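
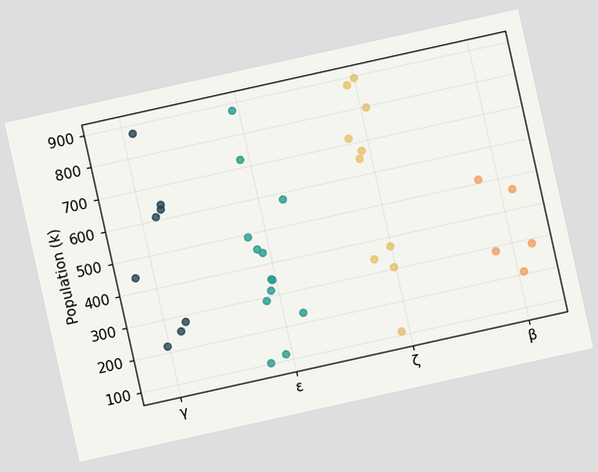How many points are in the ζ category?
10

The chart is tilted about 13° counter-clockwise. Counting the markers in the ζ column gives 10.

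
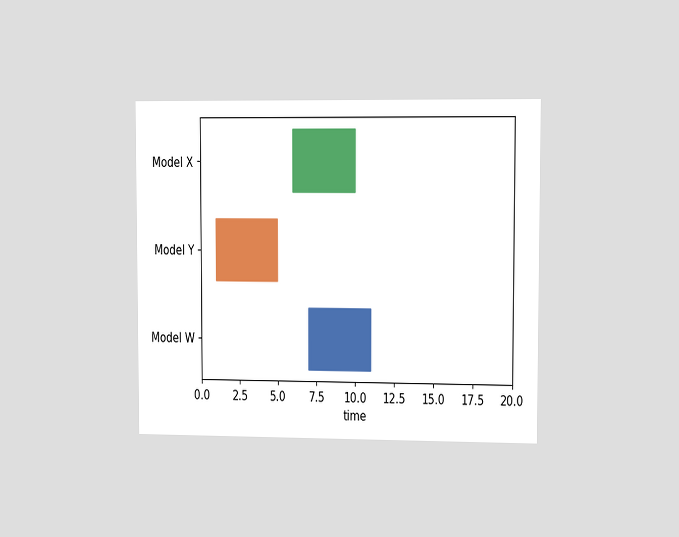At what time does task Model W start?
7

The chart is viewed slightly from the right. The Model W bar begins at t=7.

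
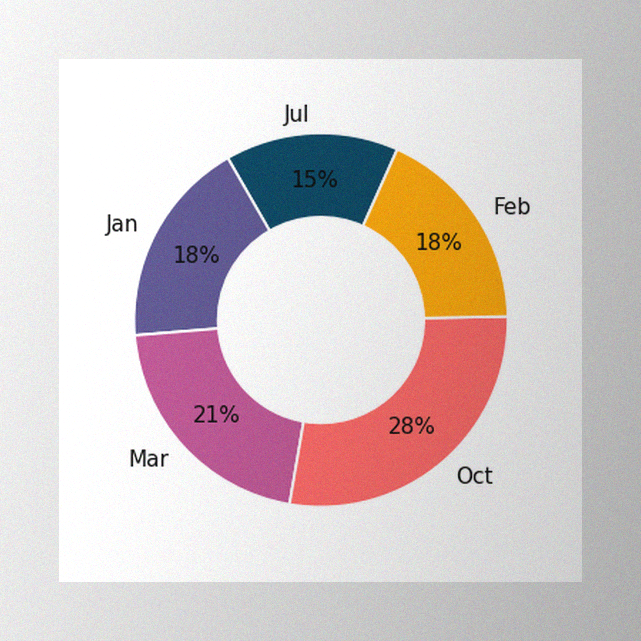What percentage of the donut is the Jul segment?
The image has some photo noise and uneven lighting. The Jul segment takes up 15% of the ring.

15%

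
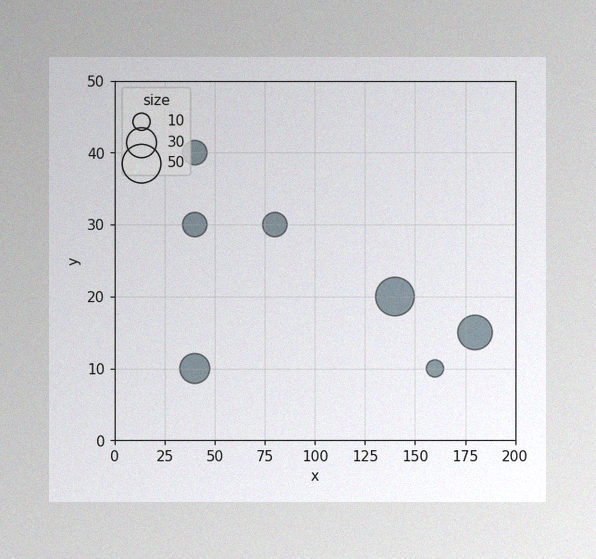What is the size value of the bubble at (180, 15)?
The image has some photo noise and uneven lighting. Matching the bubble at (180, 15) against the size legend gives 40.

40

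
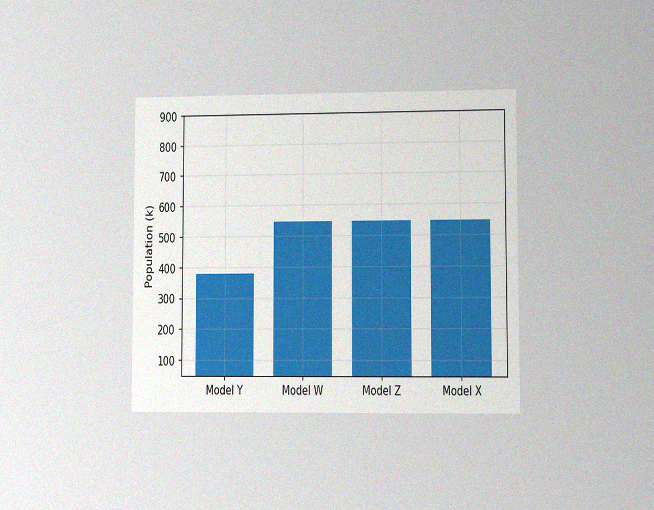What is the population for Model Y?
378k

The chart is viewed at a slight angle, with some photo noise. Reading along the chart's y-axis, the Model Y bar reaches 378k.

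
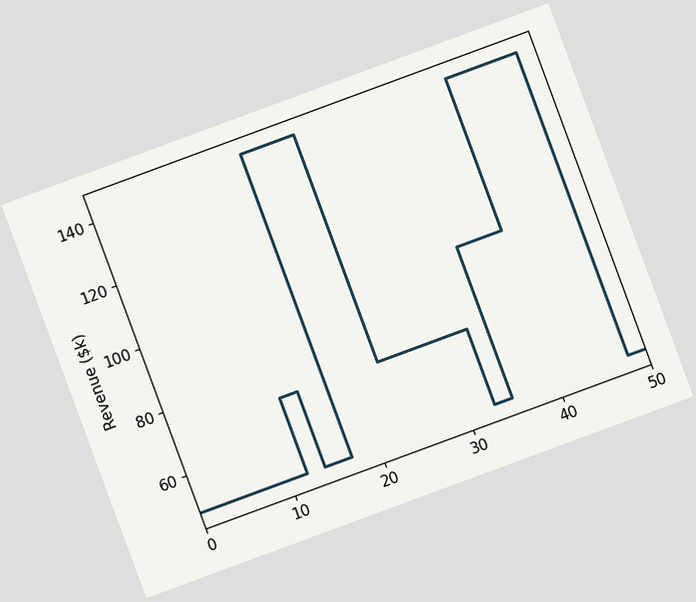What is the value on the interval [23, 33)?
The chart is tilted about 20° counter-clockwise. On [23, 33) the step sits at $72k.

$72k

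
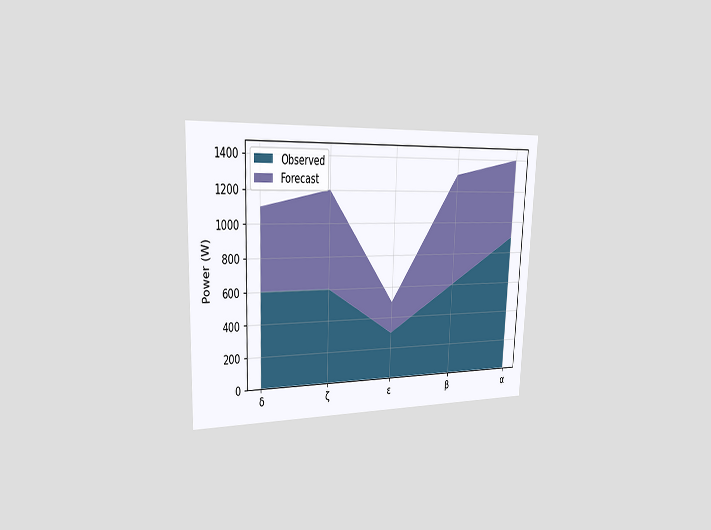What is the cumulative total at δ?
The chart is tilted about 2° clockwise and viewed slightly from the left. The stacked total at δ reaches 1100W.

1100W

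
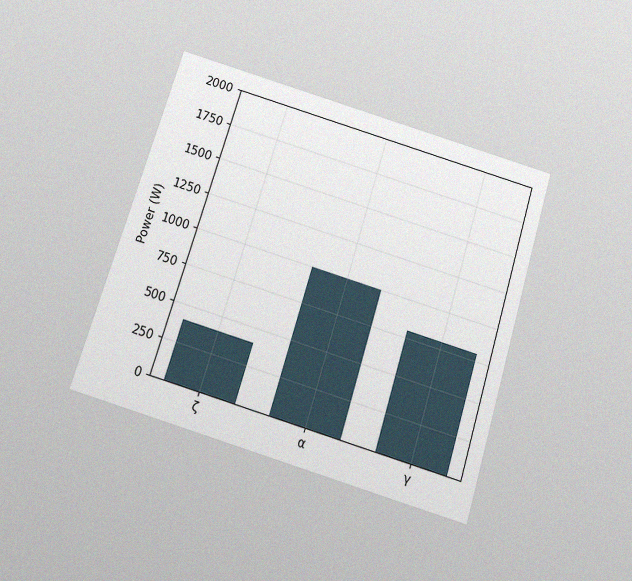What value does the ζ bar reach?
400W

The chart is tilted about 17° clockwise and viewed slightly from below, with some photo noise. Reading along the chart's y-axis, the ζ bar reaches 400W.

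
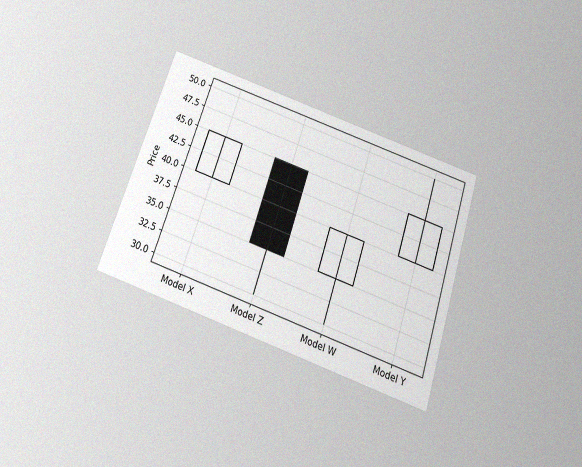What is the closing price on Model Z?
35

The chart is tilted about 18° clockwise and viewed slightly from below, with some photo noise. The Model Z candle closes at 35.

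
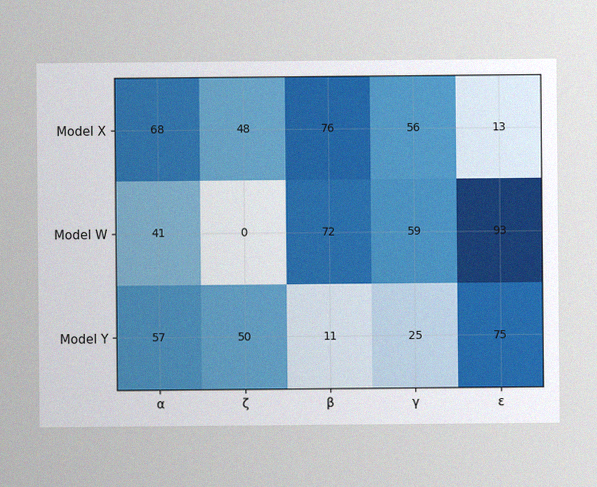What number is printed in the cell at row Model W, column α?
41

The image has some photo noise and uneven lighting. The (Model W, α) cell reads 41.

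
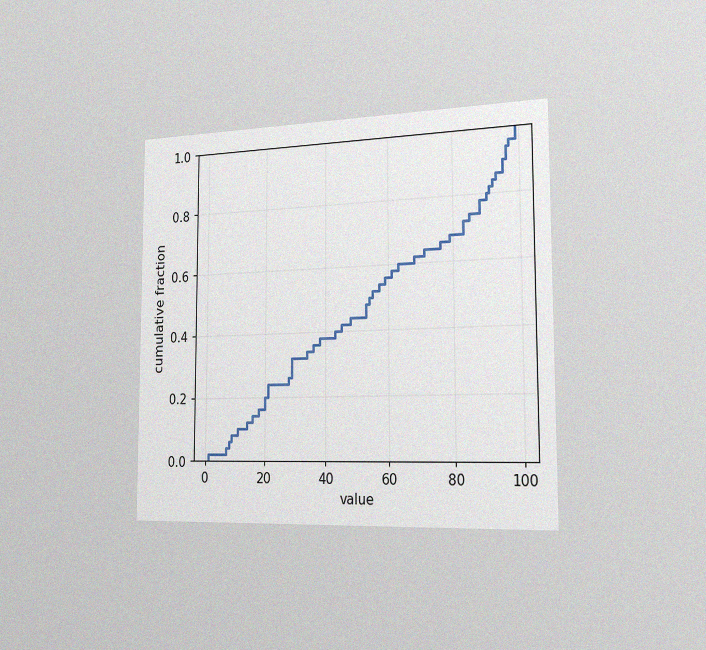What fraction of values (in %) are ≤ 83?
The chart is viewed slightly from the right, with some photo noise. At x=83 the ECDF step is at 72%.

72%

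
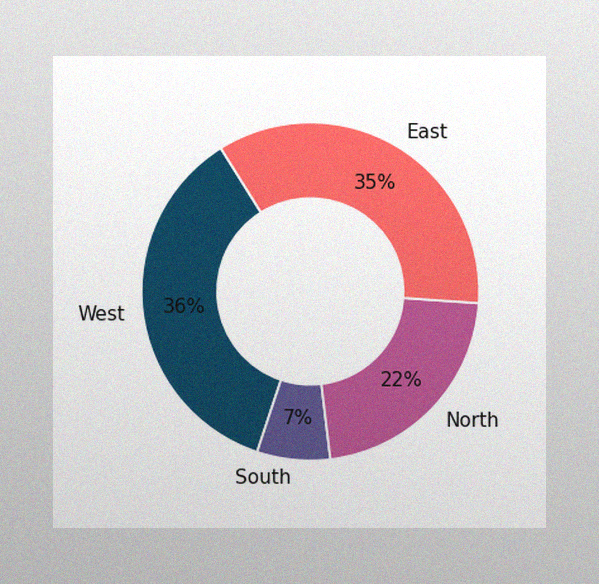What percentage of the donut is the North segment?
22%

The image has some photo noise and uneven lighting. The North segment takes up 22% of the ring.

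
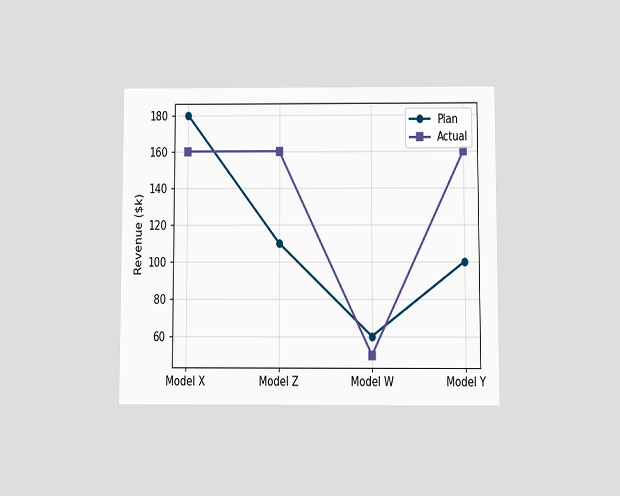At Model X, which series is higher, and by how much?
The chart is viewed at a slight angle. At Model X, Plan sits above the other line by $20k.

Plan, by $20k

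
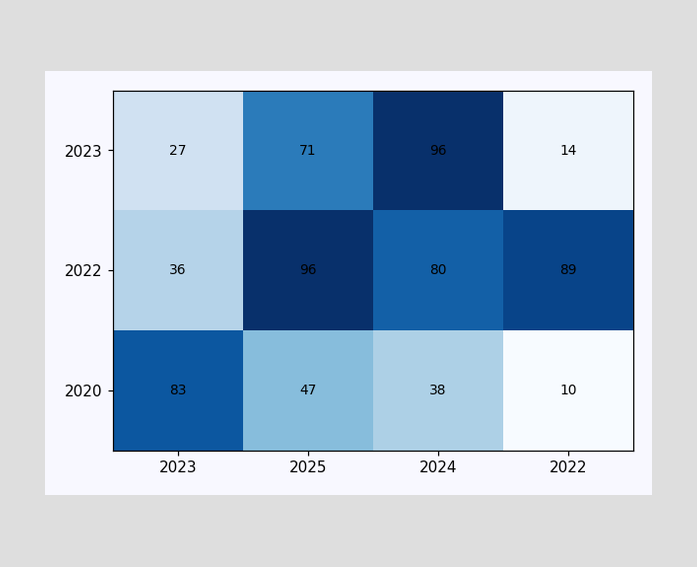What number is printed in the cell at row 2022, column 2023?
36

The (2022, 2023) cell reads 36.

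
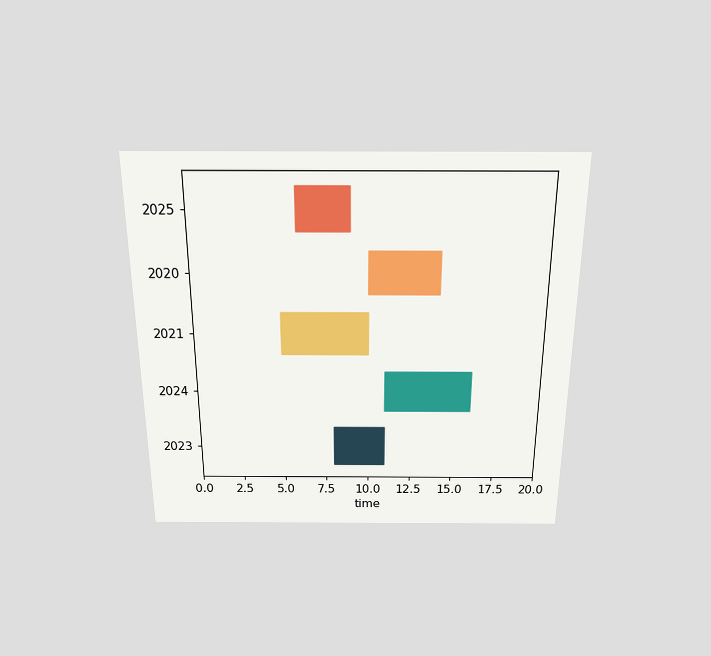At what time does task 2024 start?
The chart is viewed slightly from above. The 2024 bar begins at t=11.

11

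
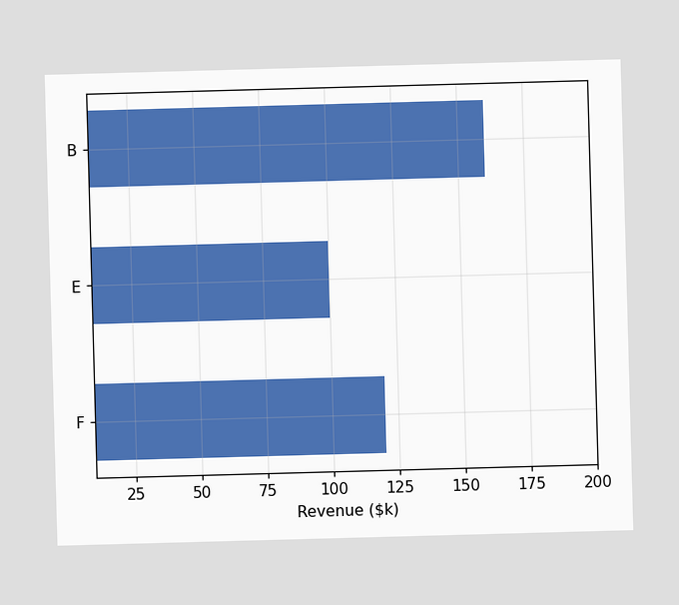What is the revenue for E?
$100k

Reading along the chart's x-axis, the E bar reaches $100k.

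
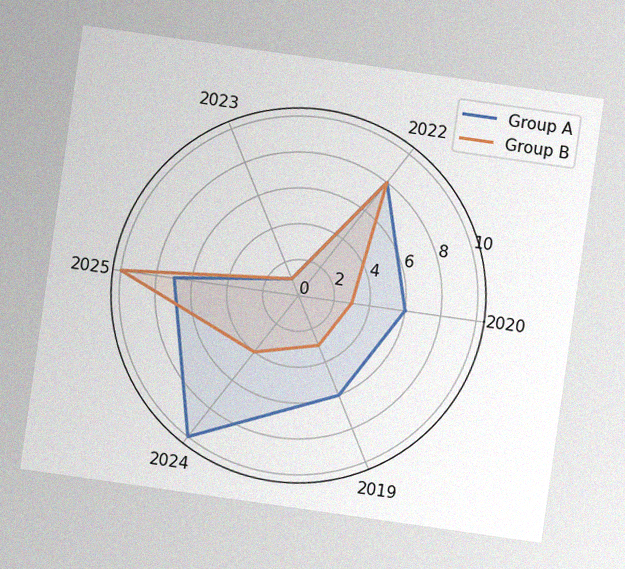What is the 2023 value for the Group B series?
The chart is tilted about 8° clockwise, with some photo noise. On the 2023 axis, Group B reaches 1.

1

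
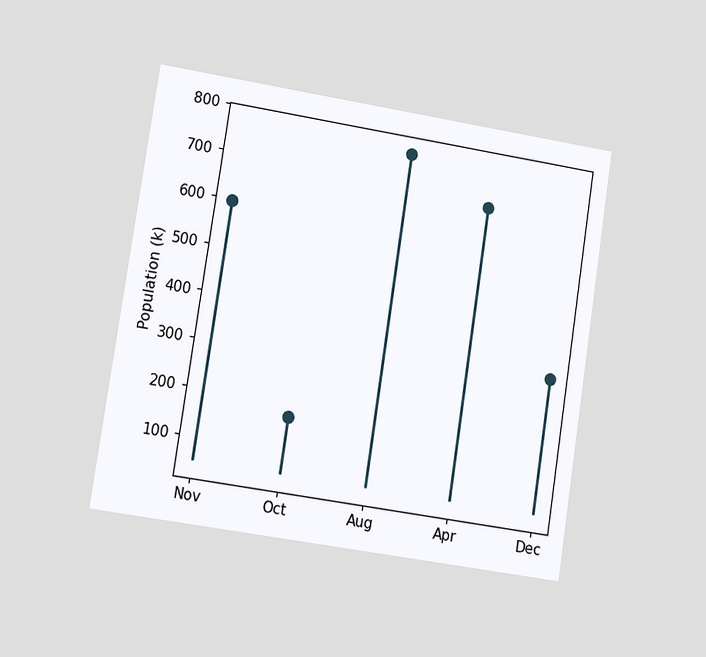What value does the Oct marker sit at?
170k

The chart is tilted about 9° clockwise and viewed at a slight angle. The Oct marker sits at 170k.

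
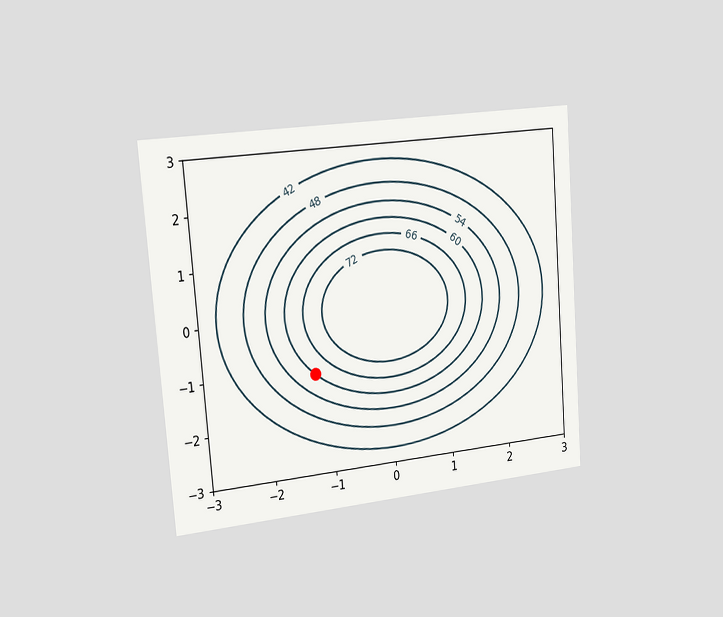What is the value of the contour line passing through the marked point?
The chart is tilted about 5° counter-clockwise and viewed slightly from the left. The marked point sits on the contour labelled 60.

60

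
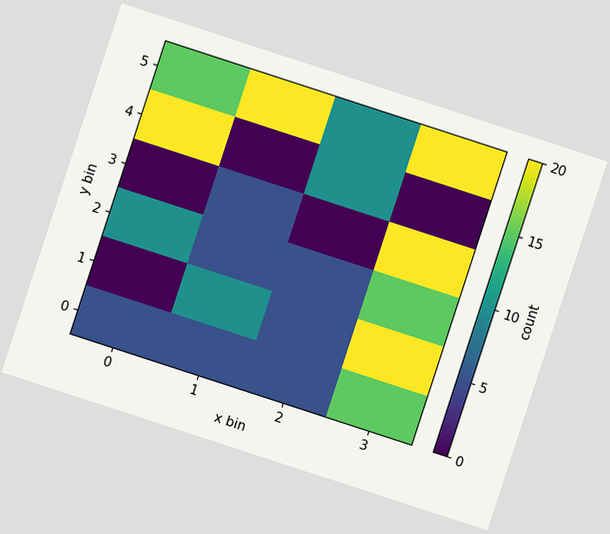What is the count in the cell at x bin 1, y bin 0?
5

The chart is tilted about 18° clockwise. Matching the cell (1, 0) against the colorbar gives 5.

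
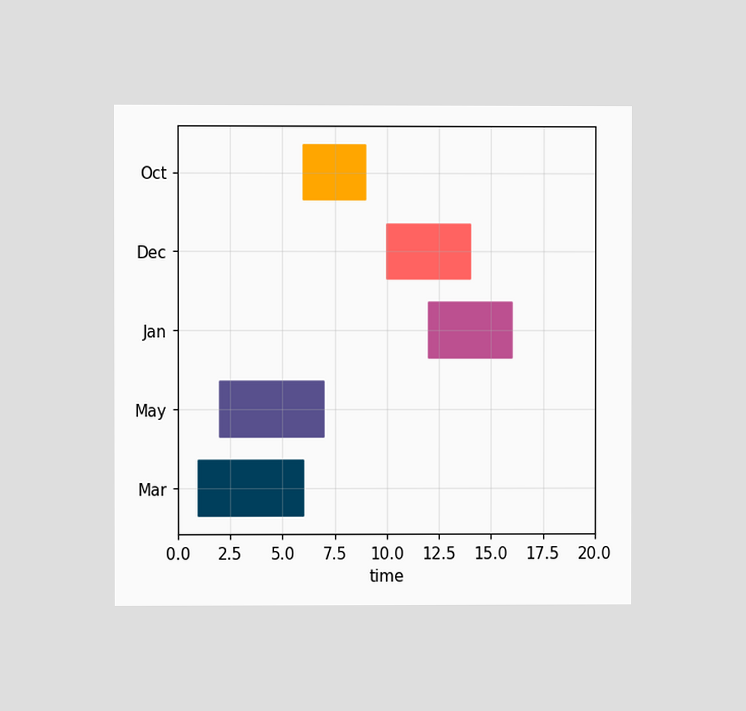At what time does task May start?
The chart is viewed at a slight angle. The May bar begins at t=2.

2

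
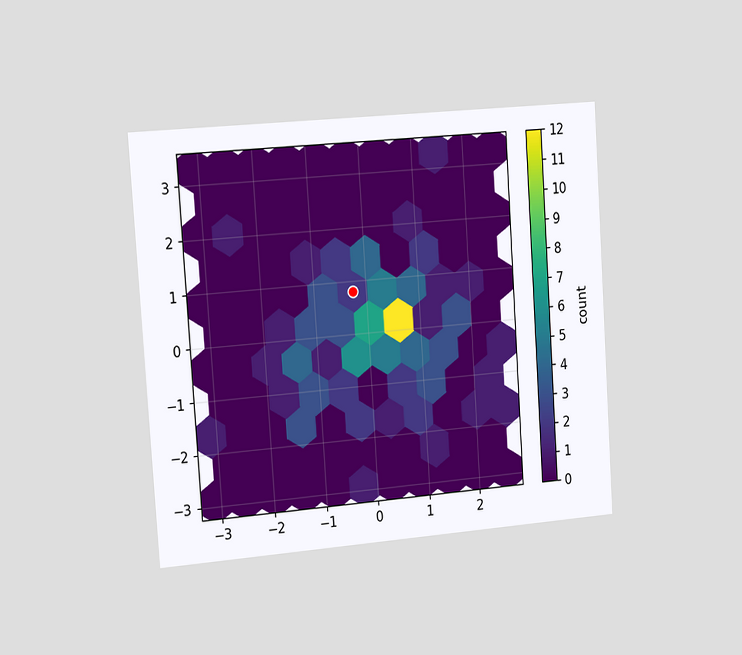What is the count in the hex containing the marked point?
2

The chart is tilted about 4° counter-clockwise and viewed slightly from the left. The marked hex reads 2 on the colorbar.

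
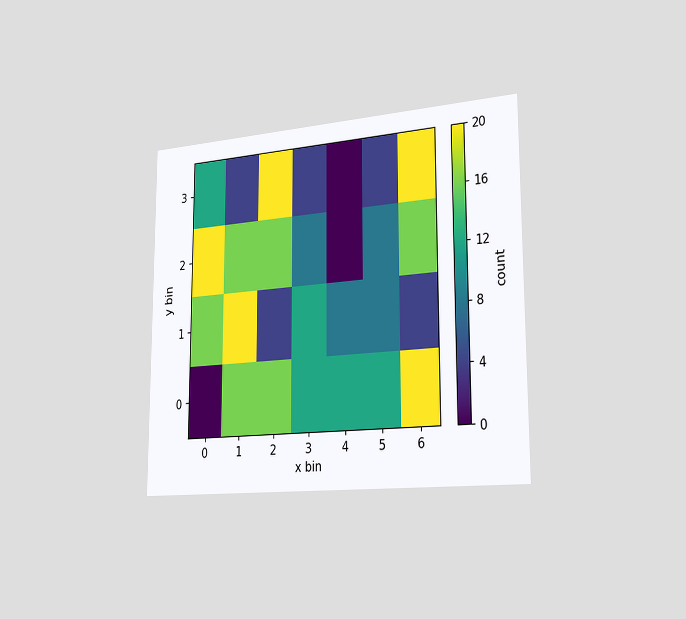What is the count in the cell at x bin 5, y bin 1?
The chart is viewed slightly from the right. Matching the cell (5, 1) against the colorbar gives 8.

8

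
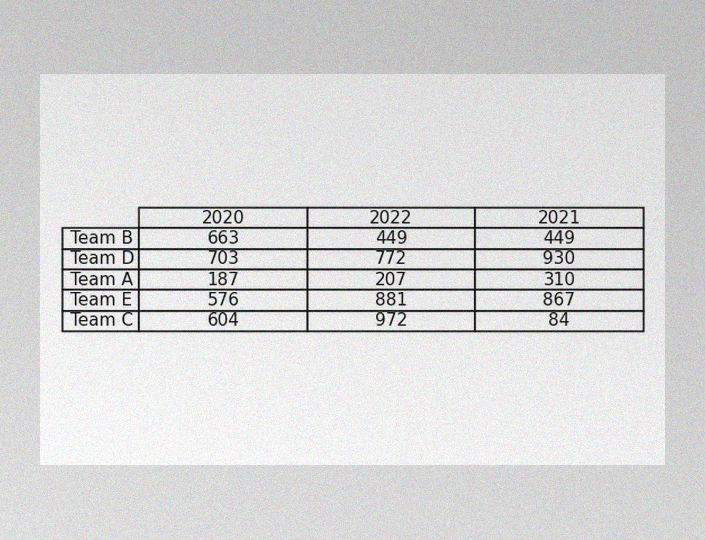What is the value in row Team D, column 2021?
The image has some photo noise and uneven lighting. The (Team D, 2021) cell reads 930.

930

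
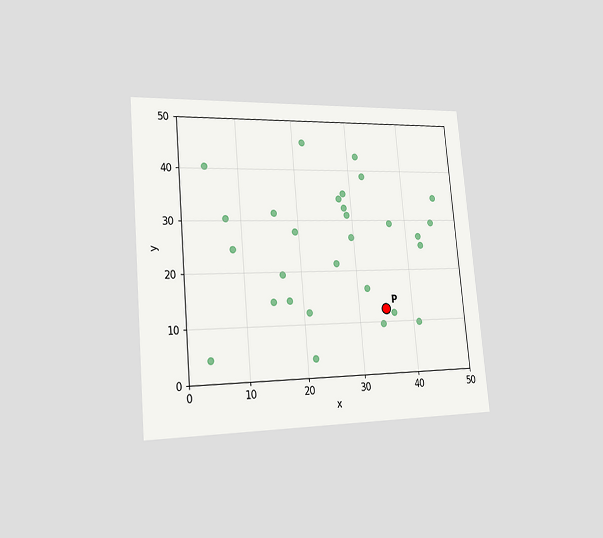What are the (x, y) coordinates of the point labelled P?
(35, 12.5)

The chart is tilted about 5° counter-clockwise and viewed slightly from the left. Following the gridlines from P to each axis, P sits at (35, 12.5).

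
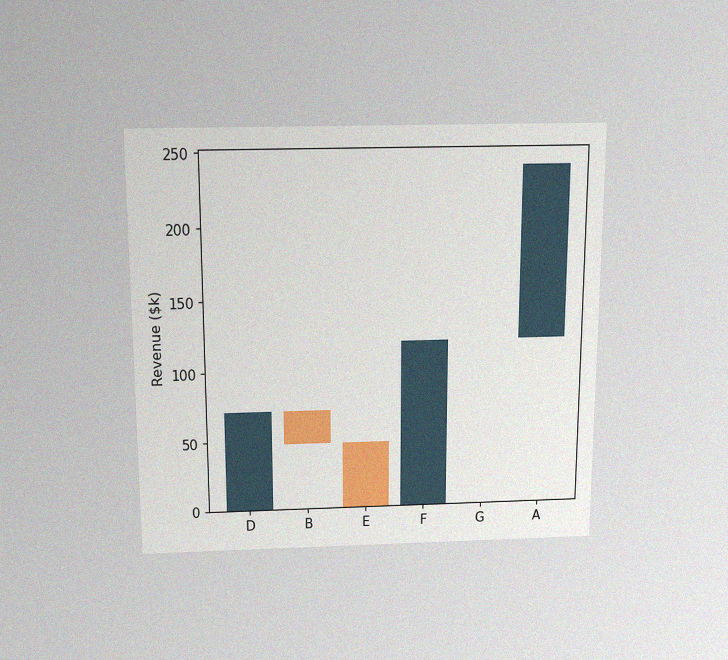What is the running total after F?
The chart is viewed slightly from above, with some photo noise. After F the running total reaches $120k.

$120k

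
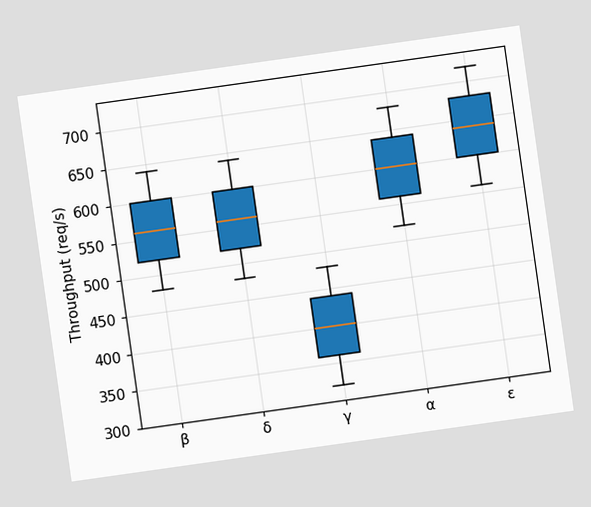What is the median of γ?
The chart is tilted about 8° counter-clockwise. The median line in the γ box sits at 400req/s.

400req/s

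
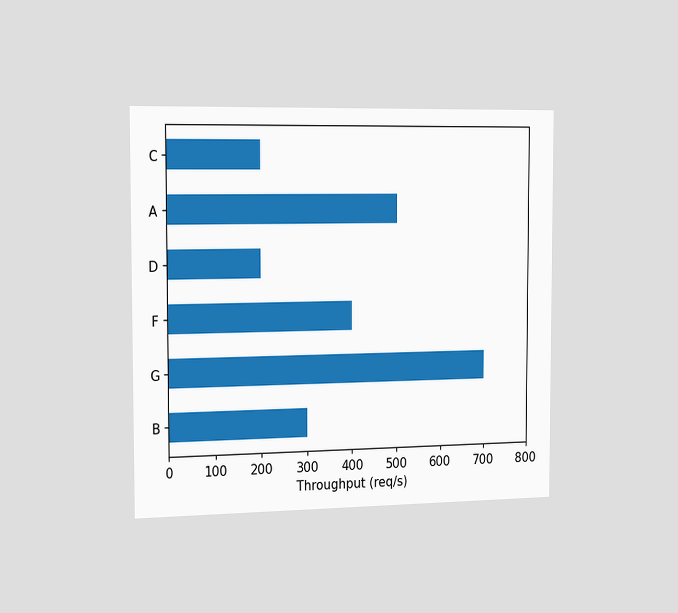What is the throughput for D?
The chart is viewed slightly from the left. Reading along the chart's x-axis, the D bar reaches 200req/s.

200req/s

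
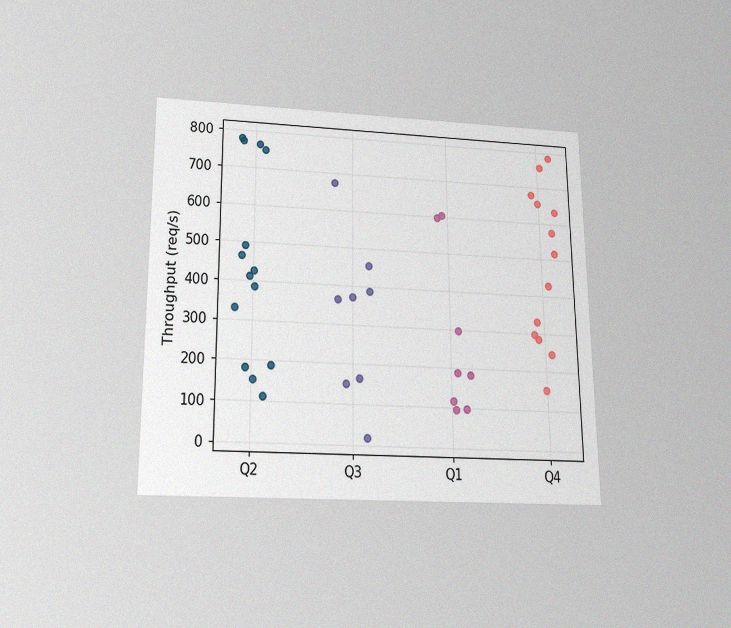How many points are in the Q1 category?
8

The chart is viewed slightly from below, with some photo noise. Counting the markers in the Q1 column gives 8.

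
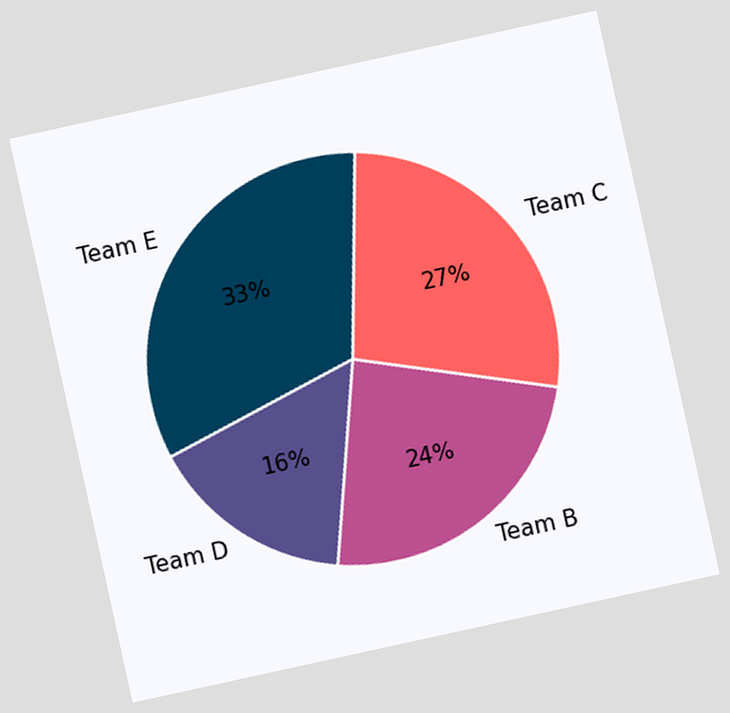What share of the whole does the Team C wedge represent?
27%

The chart is tilted about 12° counter-clockwise. The Team C slice takes up 27% of the pie.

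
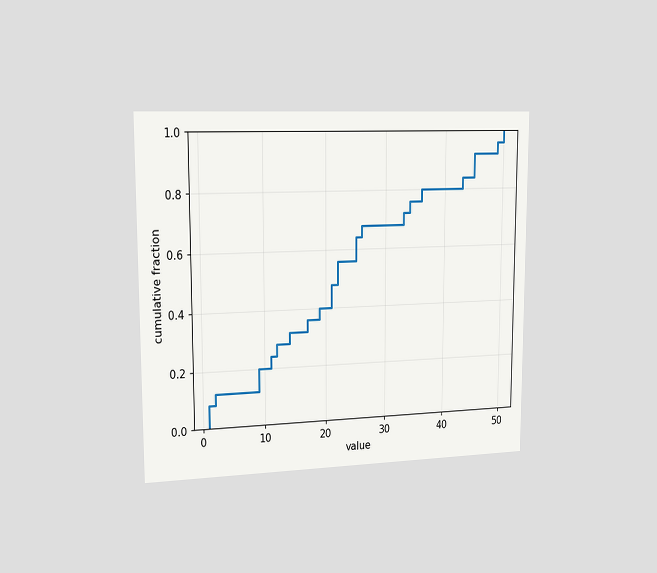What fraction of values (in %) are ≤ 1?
8%

The chart is viewed slightly from the left. At x=1 the ECDF step is at 8%.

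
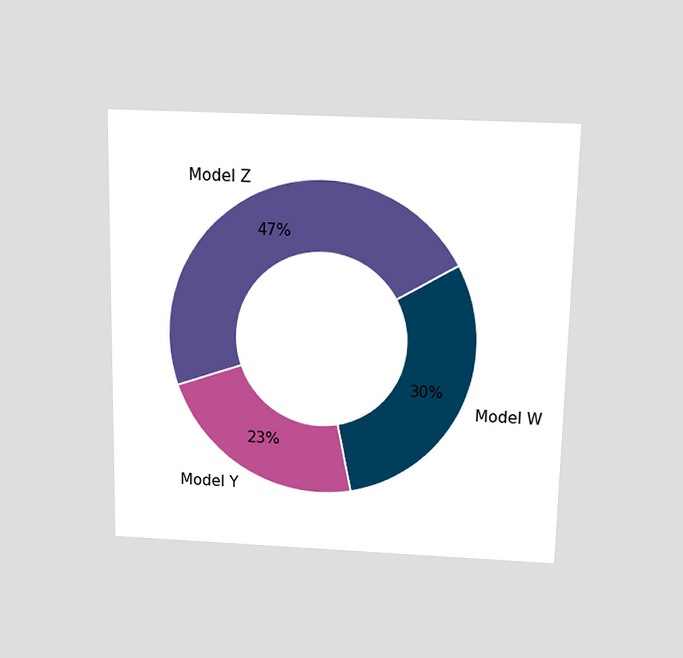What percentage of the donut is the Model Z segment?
The chart is viewed slightly from above. The Model Z segment takes up 47% of the ring.

47%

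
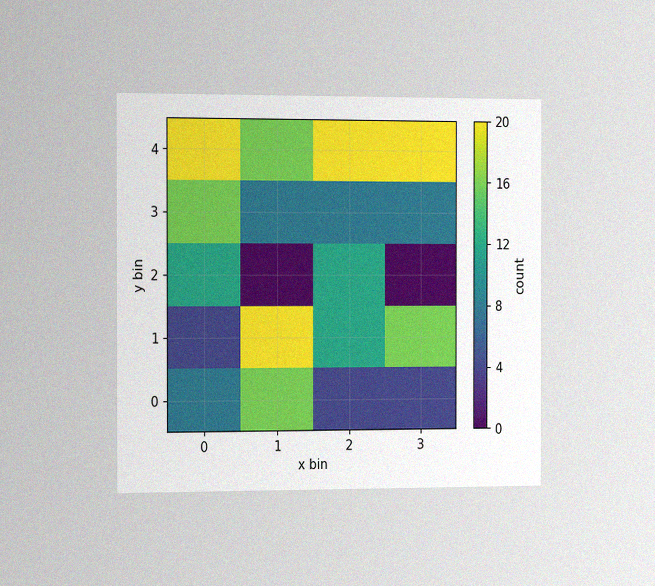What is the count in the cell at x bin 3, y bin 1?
16

The chart is viewed slightly from the left, with some photo noise. Matching the cell (3, 1) against the colorbar gives 16.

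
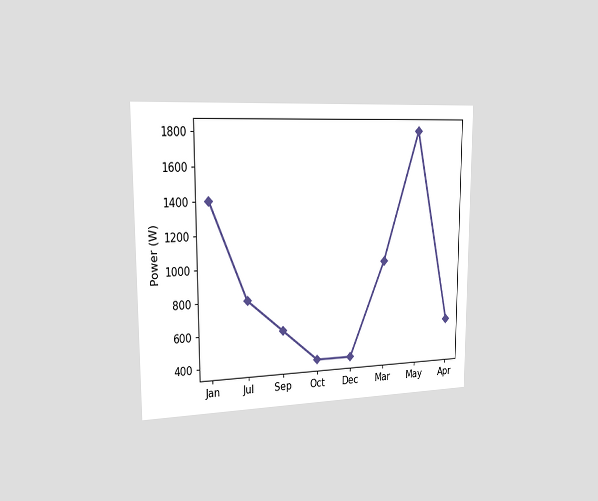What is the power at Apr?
600W

The chart is viewed slightly from the left. At Apr, the line is at 600W.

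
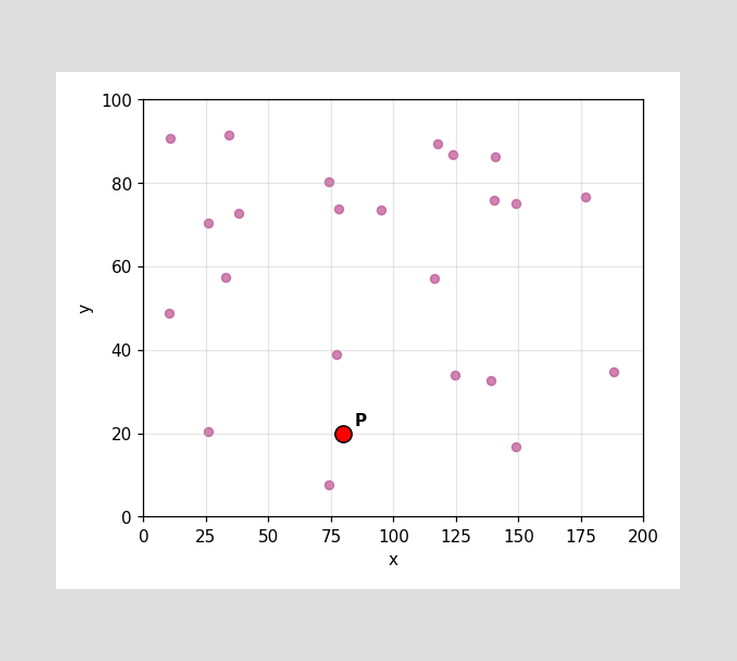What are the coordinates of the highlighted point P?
(80, 20)

Following the gridlines from P to each axis, P sits at (80, 20).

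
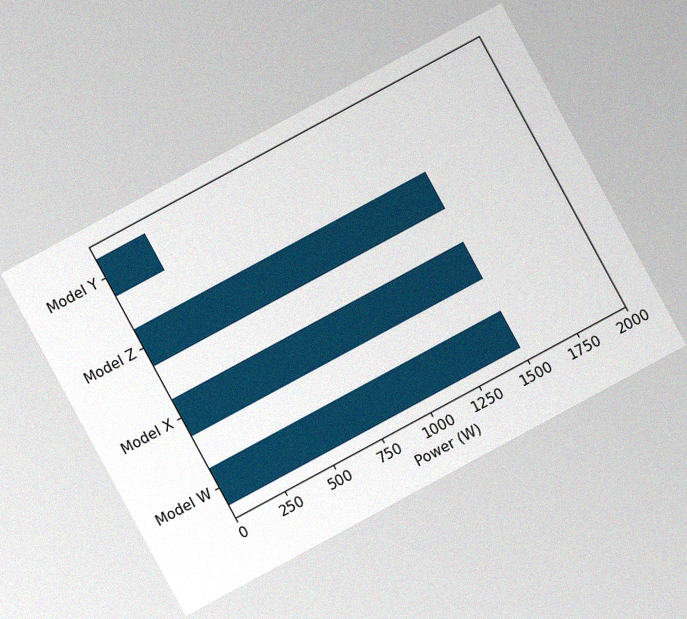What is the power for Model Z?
1500W

The chart is tilted about 28° counter-clockwise, with some photo noise. Reading along the chart's x-axis, the Model Z bar reaches 1500W.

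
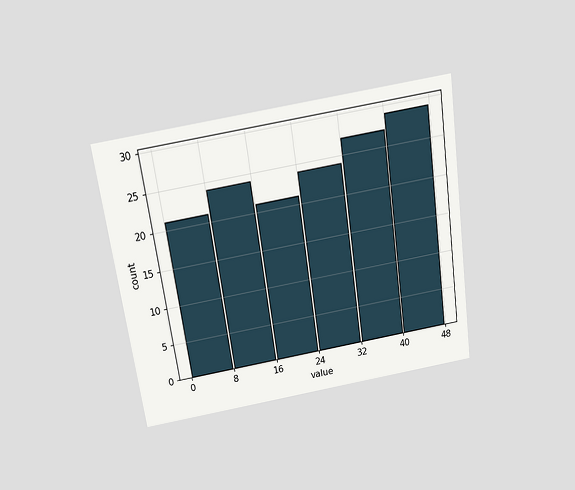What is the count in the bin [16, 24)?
21

The chart is tilted about 8° counter-clockwise and viewed slightly from above. The [16, 24) bin has height 21.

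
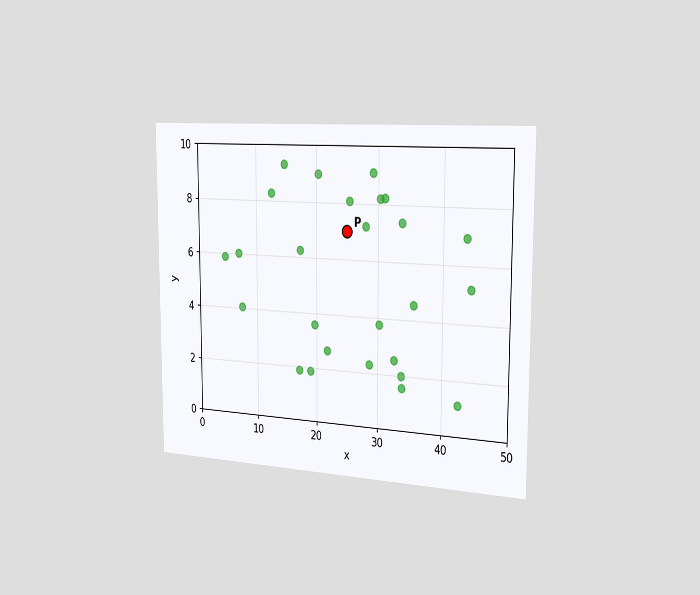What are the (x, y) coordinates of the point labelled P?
(25, 7)

The chart is viewed slightly from the right. Following the gridlines from P to each axis, P sits at (25, 7).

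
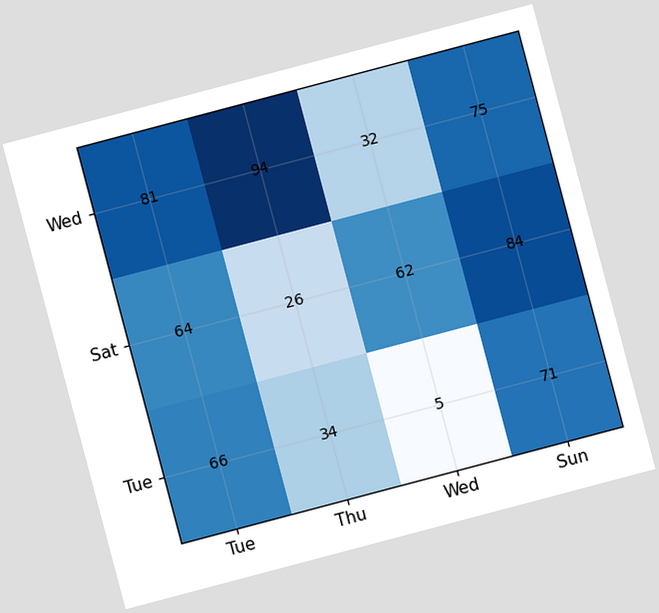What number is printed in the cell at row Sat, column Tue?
64

The chart is tilted about 15° counter-clockwise. The (Sat, Tue) cell reads 64.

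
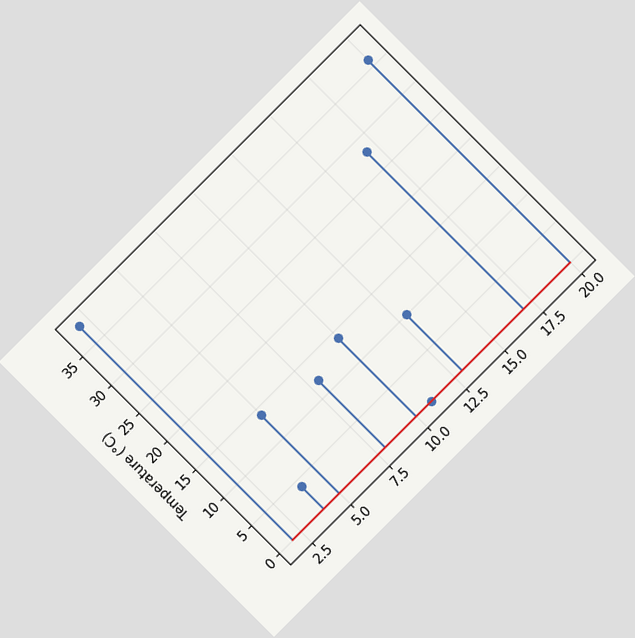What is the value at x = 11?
The chart is tilted about 45° counter-clockwise. The stem at x=11 reaches 0°C.

0°C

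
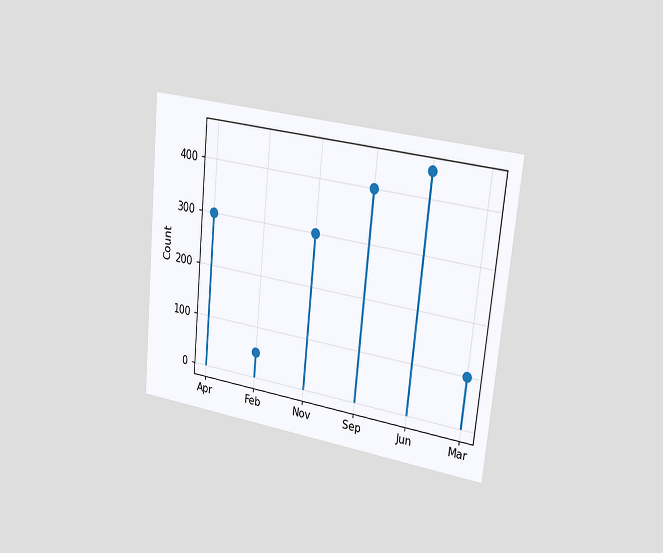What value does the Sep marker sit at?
The chart is tilted about 6° clockwise and viewed slightly from the right. The Sep marker sits at 400.

400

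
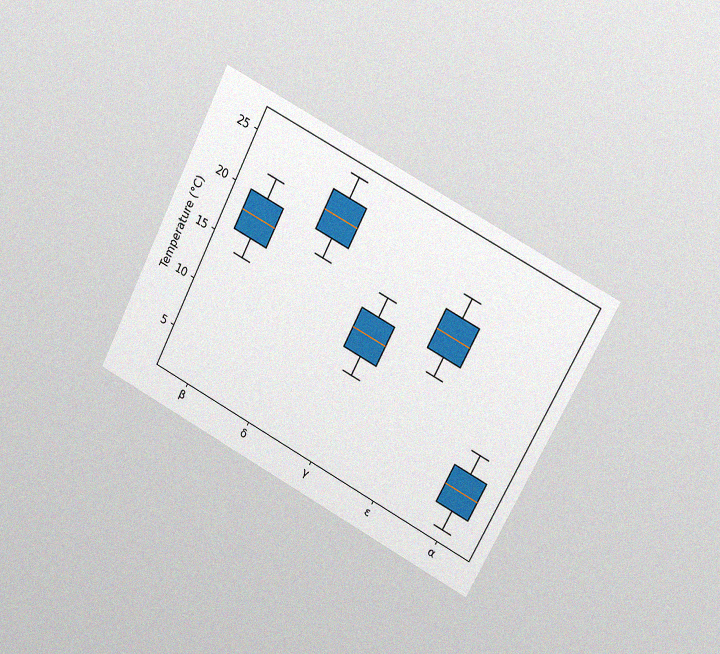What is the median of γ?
14°C

The chart is tilted about 27° clockwise and viewed at a slight angle, with some photo noise. The median line in the γ box sits at 14°C.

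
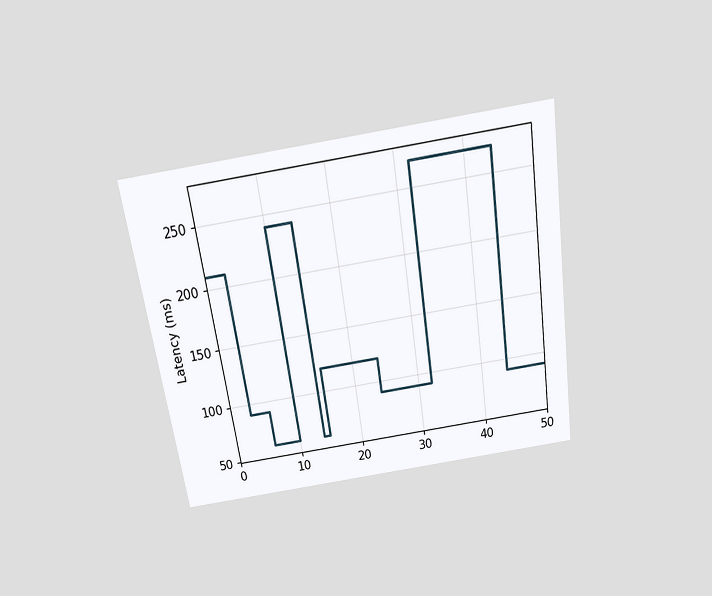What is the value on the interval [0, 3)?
The chart is tilted about 9° counter-clockwise and viewed slightly from above. On [0, 3) the step sits at 210ms.

210ms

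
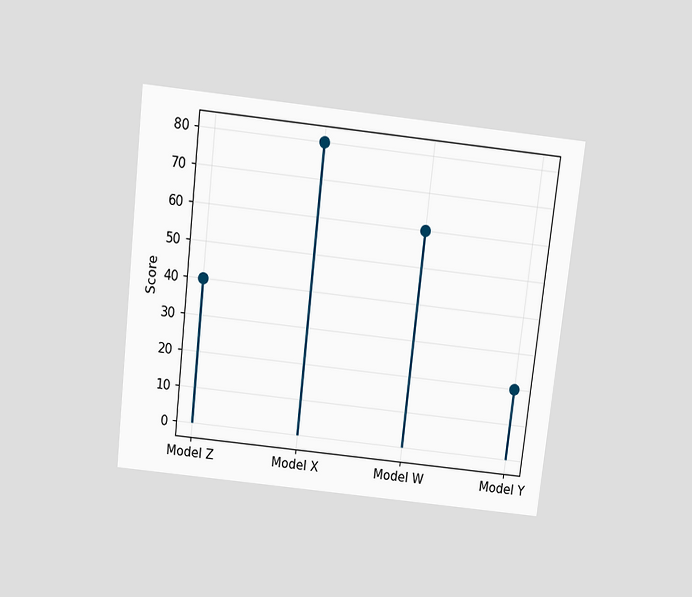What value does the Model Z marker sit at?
The chart is tilted about 6° clockwise and viewed slightly from above. The Model Z marker sits at 40.

40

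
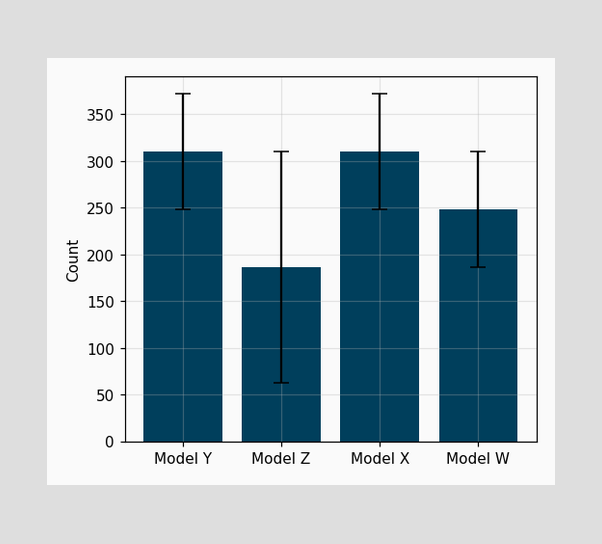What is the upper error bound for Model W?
The Model W bar's upper whisker reaches 310.

310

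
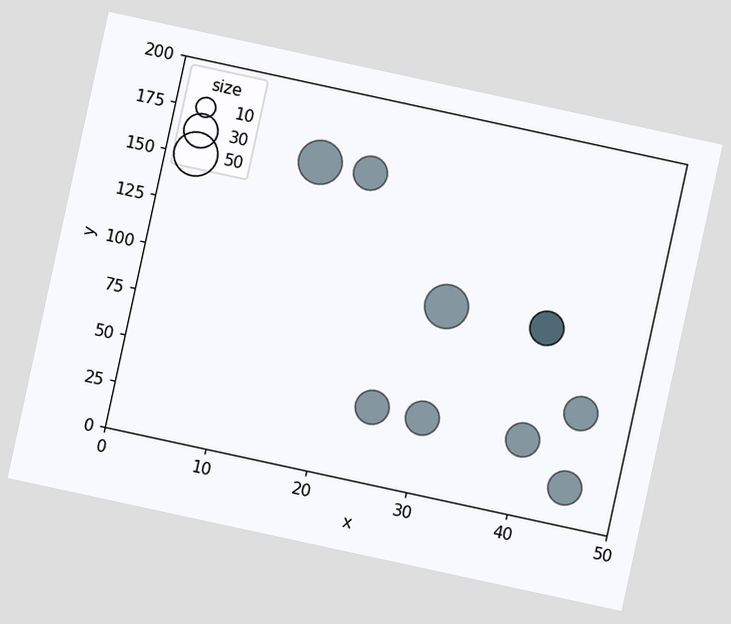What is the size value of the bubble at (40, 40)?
The chart is tilted about 12° clockwise. Matching the bubble at (40, 40) against the size legend gives 30.

30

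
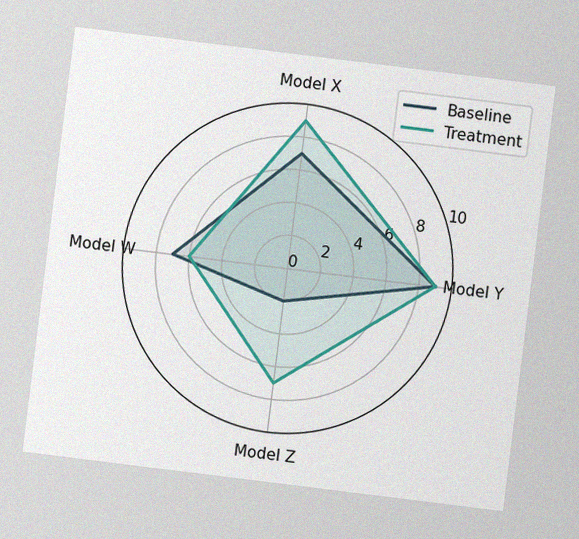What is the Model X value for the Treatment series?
9

The chart is tilted about 7° clockwise, with some photo noise. On the Model X axis, Treatment reaches 9.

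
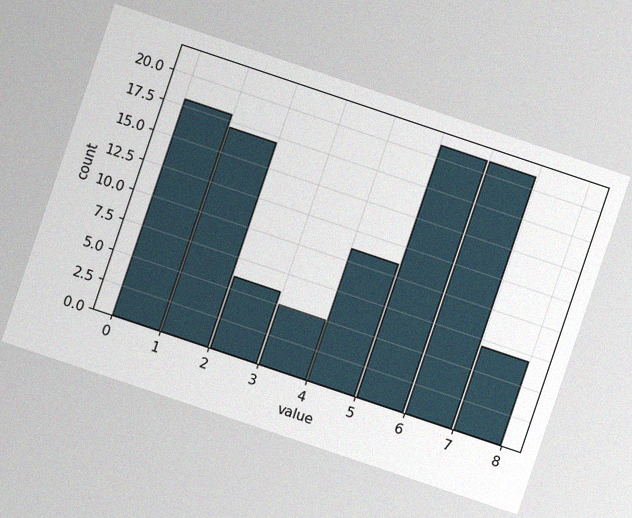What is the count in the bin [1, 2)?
The chart is tilted about 19° clockwise, with some photo noise. The [1, 2) bin has height 17.

17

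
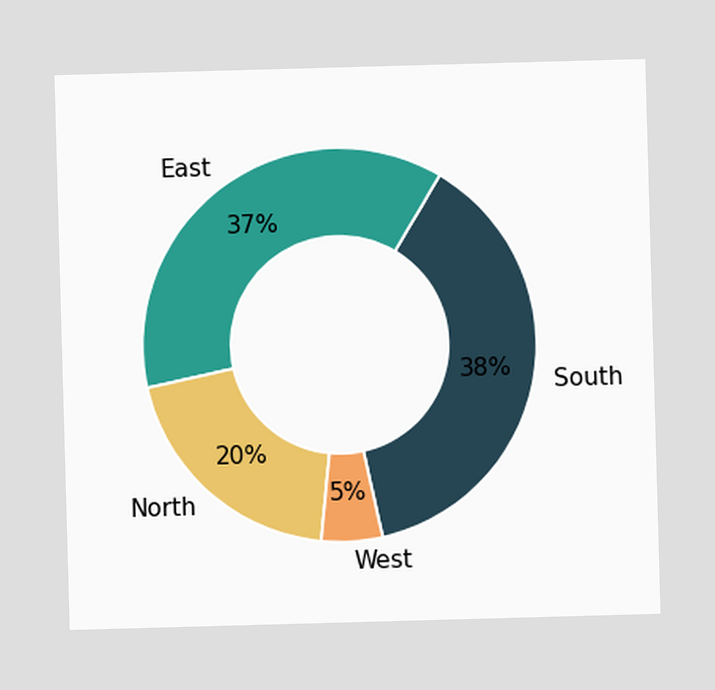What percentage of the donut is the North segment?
The North segment takes up 20% of the ring.

20%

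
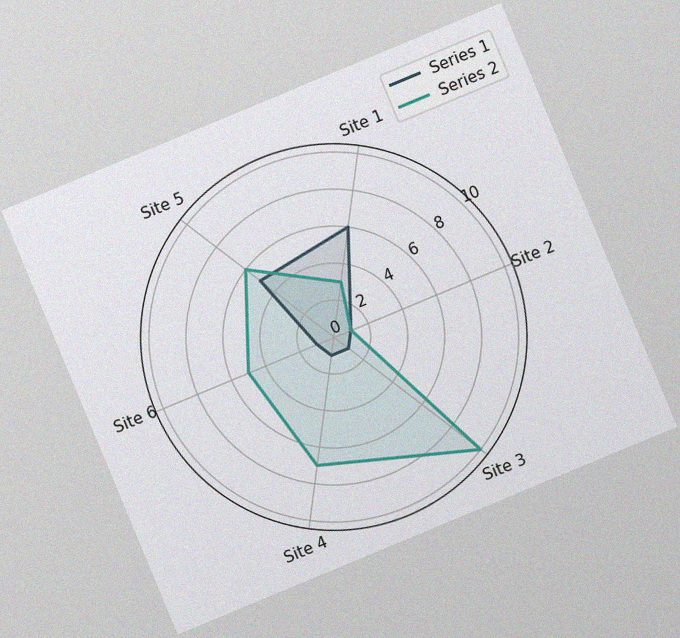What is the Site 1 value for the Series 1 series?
The chart is tilted about 23° counter-clockwise, with some photo noise. On the Site 1 axis, Series 1 reaches 6.

6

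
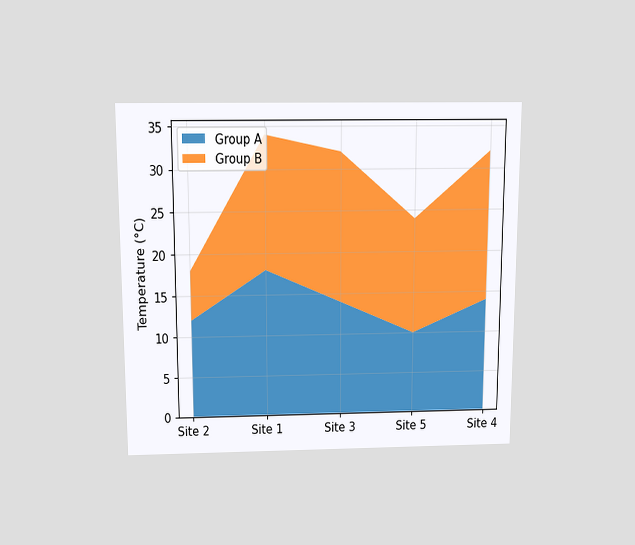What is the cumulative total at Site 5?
24°C

The chart is viewed slightly from above. The stacked total at Site 5 reaches 24°C.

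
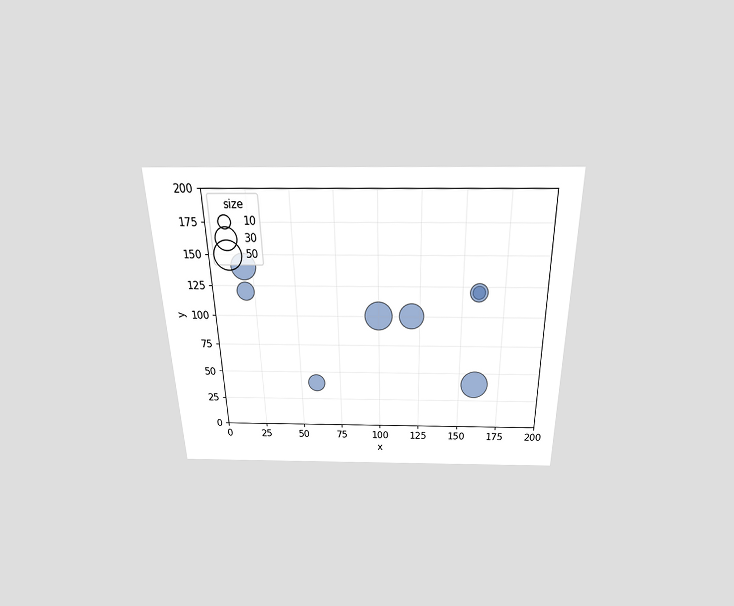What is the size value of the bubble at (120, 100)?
40

The chart is viewed slightly from above. Matching the bubble at (120, 100) against the size legend gives 40.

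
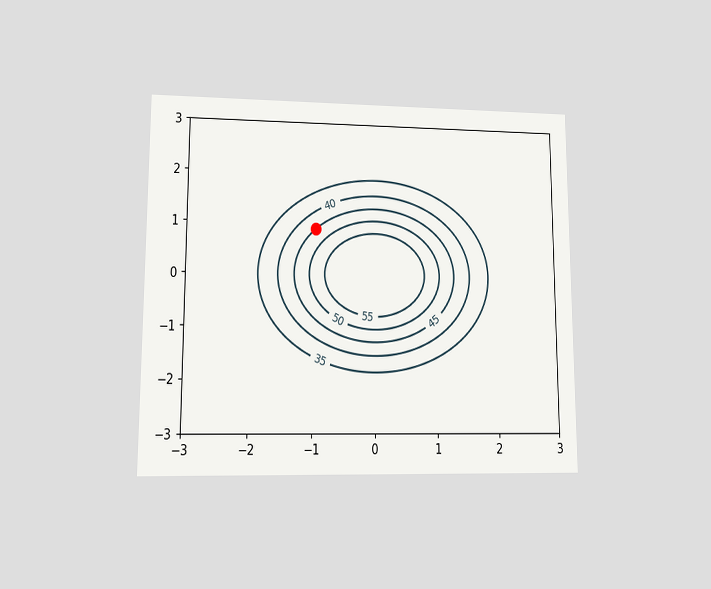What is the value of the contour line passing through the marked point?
45

The chart is viewed at a slight angle. The marked point sits on the contour labelled 45.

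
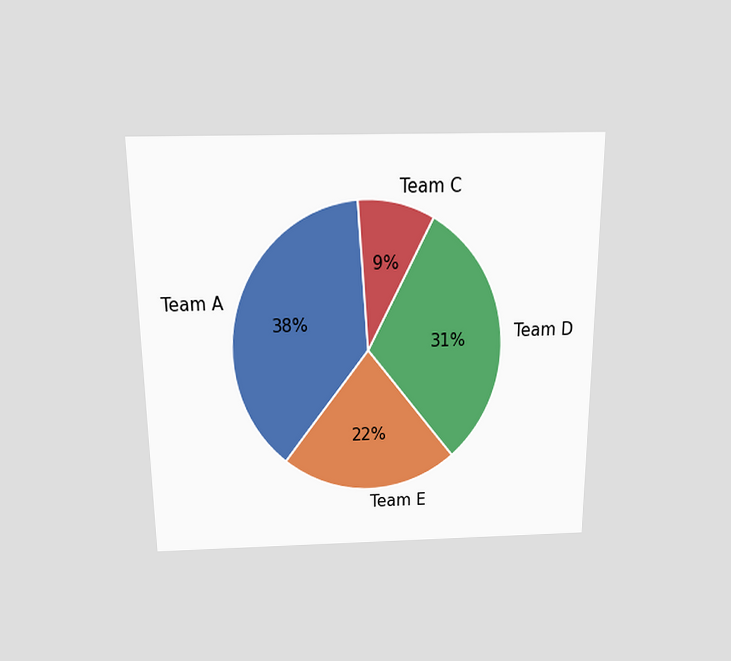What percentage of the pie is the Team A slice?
The chart is viewed slightly from above. The Team A slice takes up 38% of the pie.

38%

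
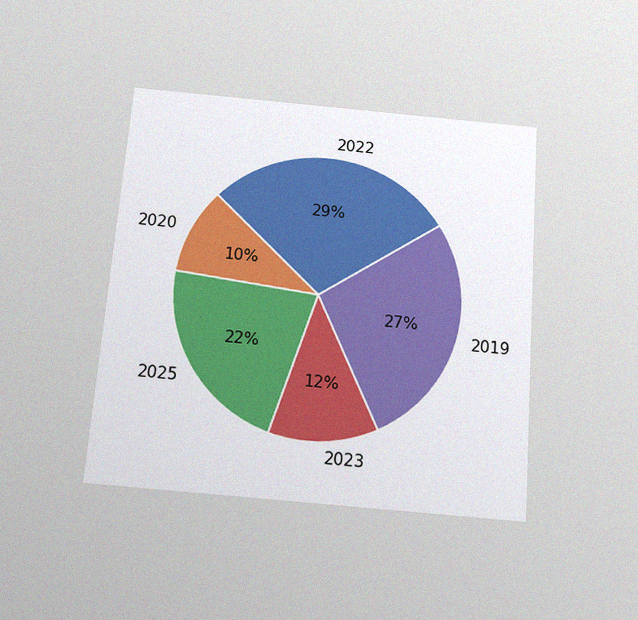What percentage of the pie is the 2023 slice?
12%

The chart is tilted about 4° clockwise and viewed slightly from below, with some photo noise. The 2023 slice takes up 12% of the pie.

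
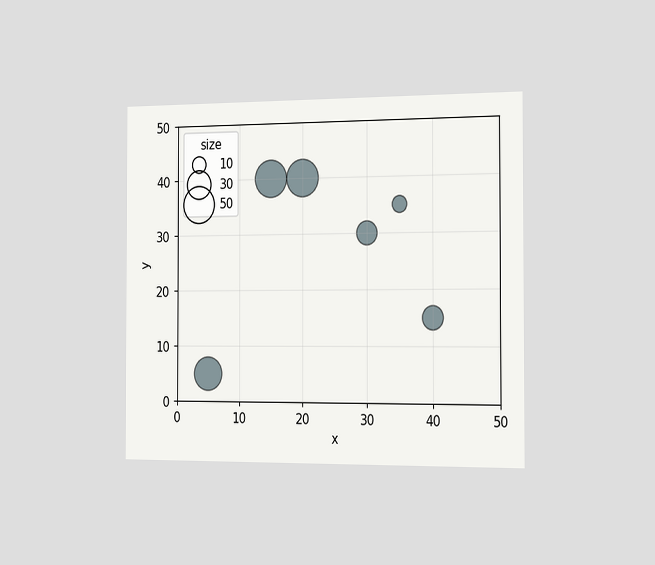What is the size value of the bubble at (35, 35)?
The chart is viewed slightly from the right. Matching the bubble at (35, 35) against the size legend gives 10.

10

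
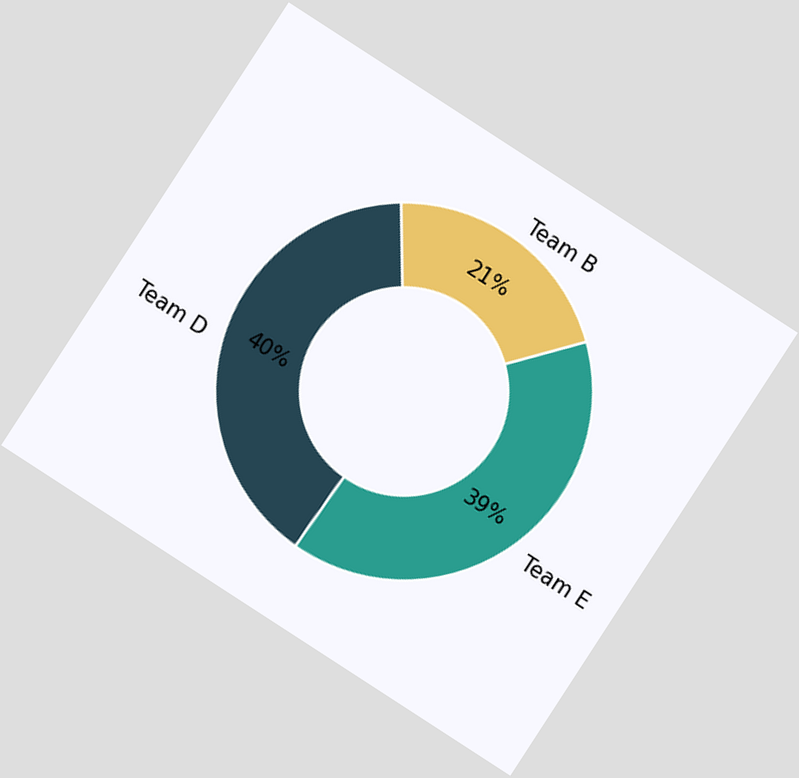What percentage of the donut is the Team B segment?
21%

The chart is tilted about 33° clockwise. The Team B segment takes up 21% of the ring.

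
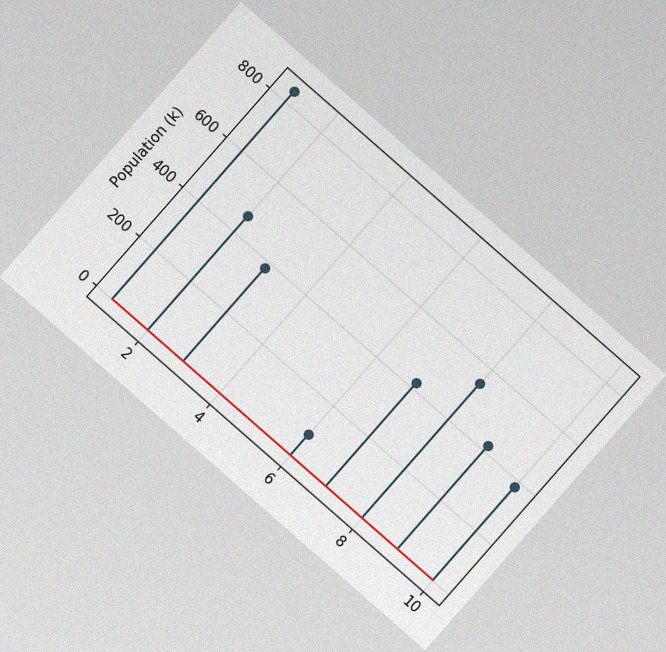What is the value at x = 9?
The chart is tilted about 41° clockwise, with some photo noise. The stem at x=9 reaches 420k.

420k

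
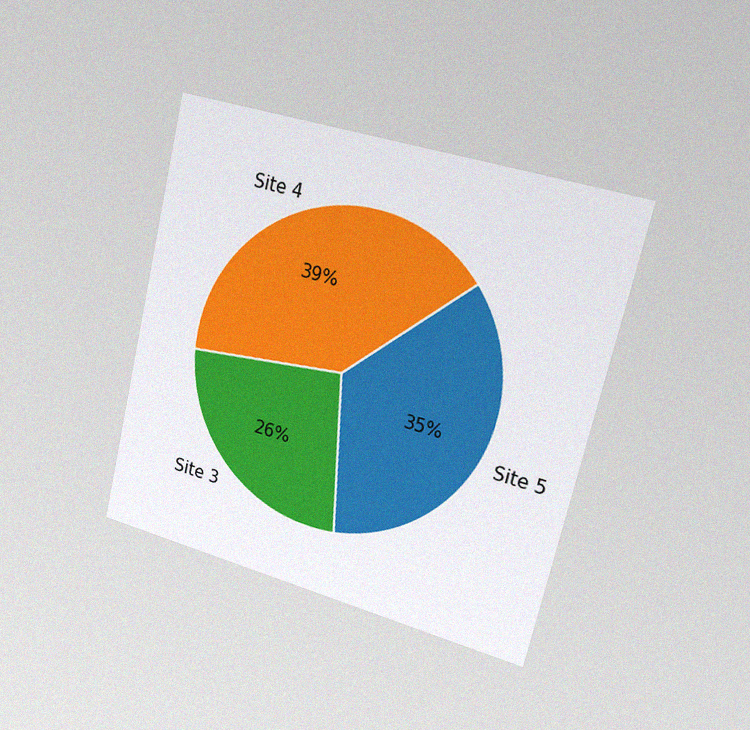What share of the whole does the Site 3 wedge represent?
26%

The chart is tilted about 14° clockwise and viewed slightly from the right, with some photo noise. The Site 3 slice takes up 26% of the pie.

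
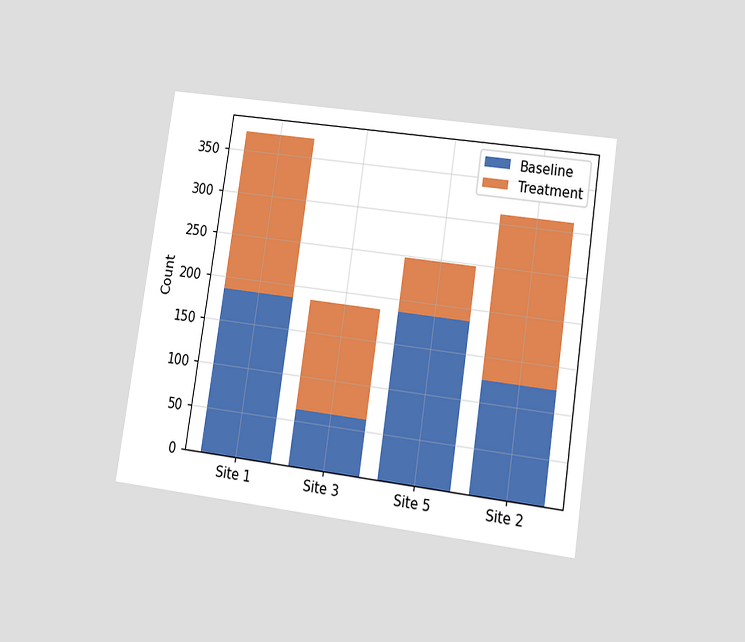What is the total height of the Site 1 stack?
The chart is tilted about 8° clockwise and viewed at a slight angle. The Site 1 stack's top reaches 372 on the y-axis.

372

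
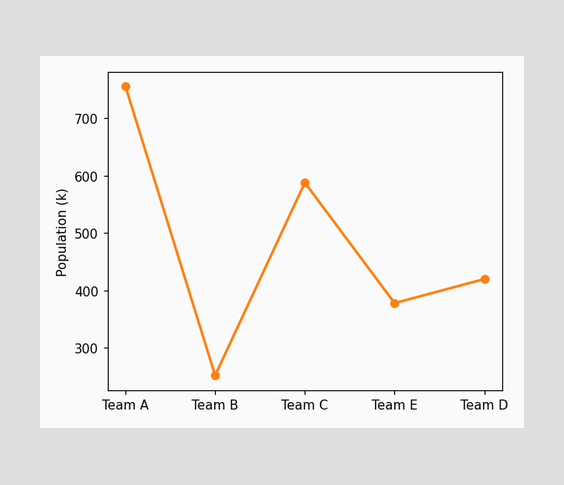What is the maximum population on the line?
756k

The highest point is at Team A, and reading across to the y-axis gives 756k.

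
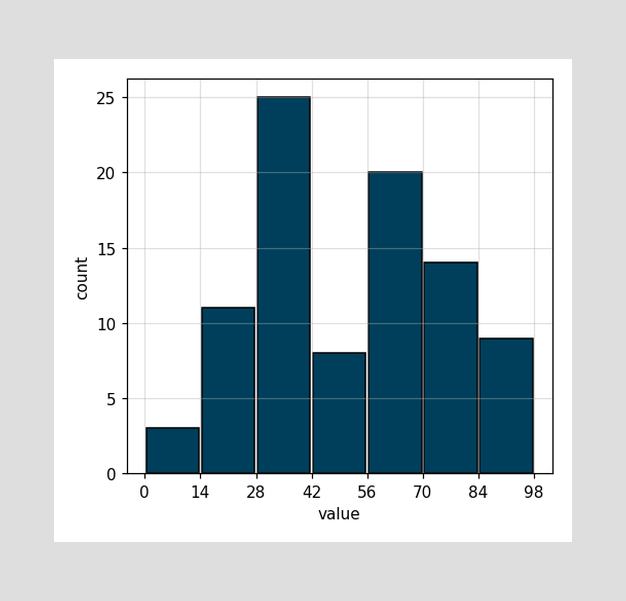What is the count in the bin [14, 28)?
11

The [14, 28) bin has height 11.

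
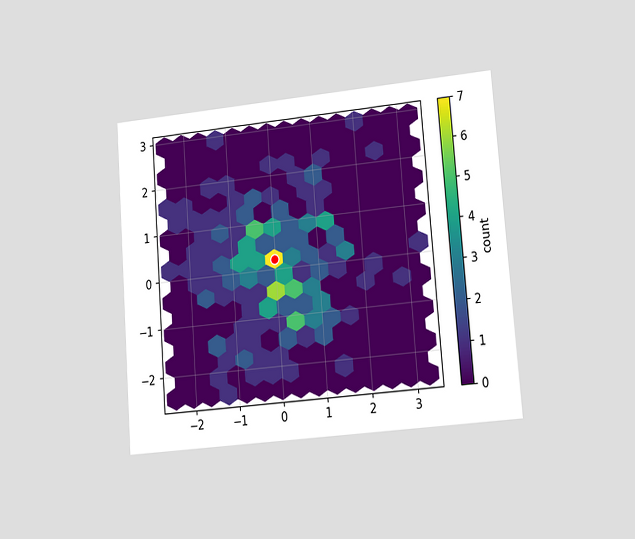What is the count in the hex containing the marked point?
7

The chart is tilted about 4° counter-clockwise and viewed at a slight angle. The marked hex reads 7 on the colorbar.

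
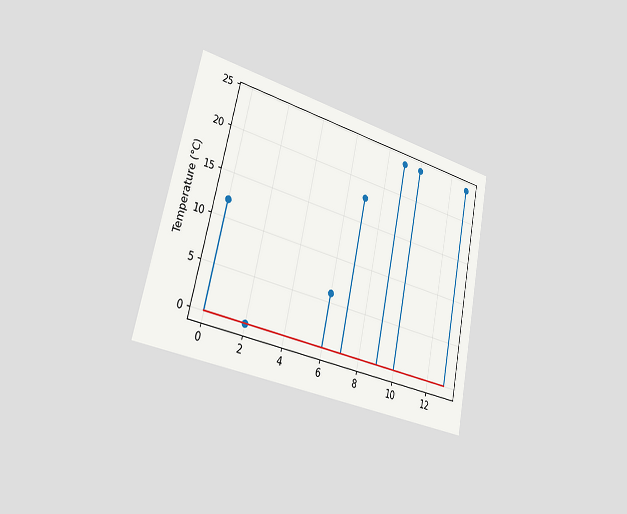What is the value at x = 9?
The chart is tilted about 12° clockwise and viewed slightly from the left. The stem at x=9 reaches 24°C.

24°C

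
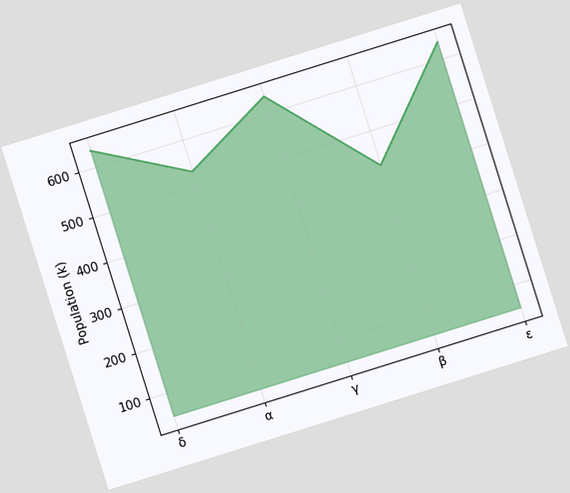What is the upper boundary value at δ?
The chart is tilted about 17° counter-clockwise. At δ the upper boundary is at 636k.

636k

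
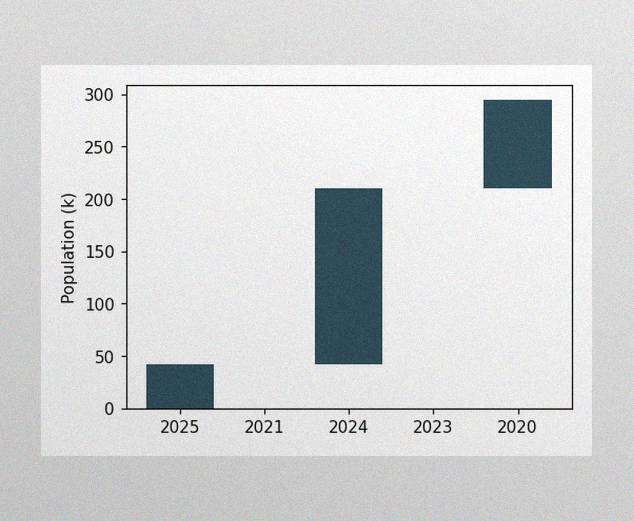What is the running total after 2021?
The image has some photo noise and uneven lighting. After 2021 the running total reaches 42k.

42k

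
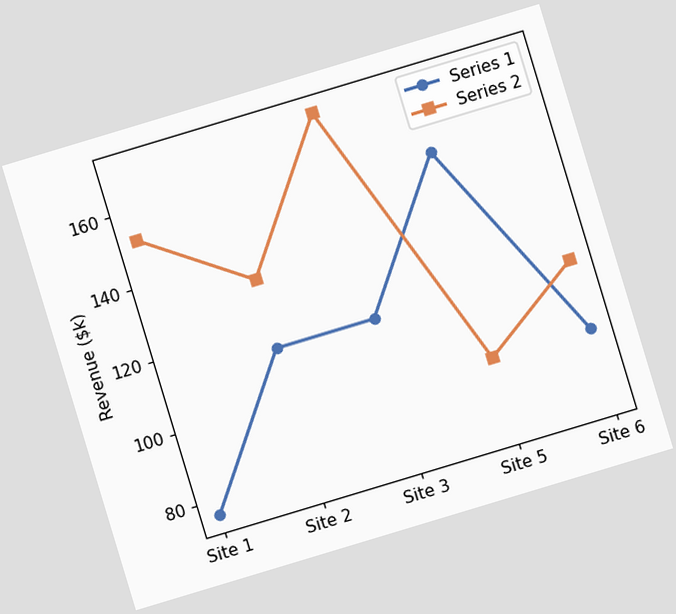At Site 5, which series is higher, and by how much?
Series 1, by $57k

The chart is tilted about 17° counter-clockwise. At Site 5, Series 1 sits above the other line by $57k.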